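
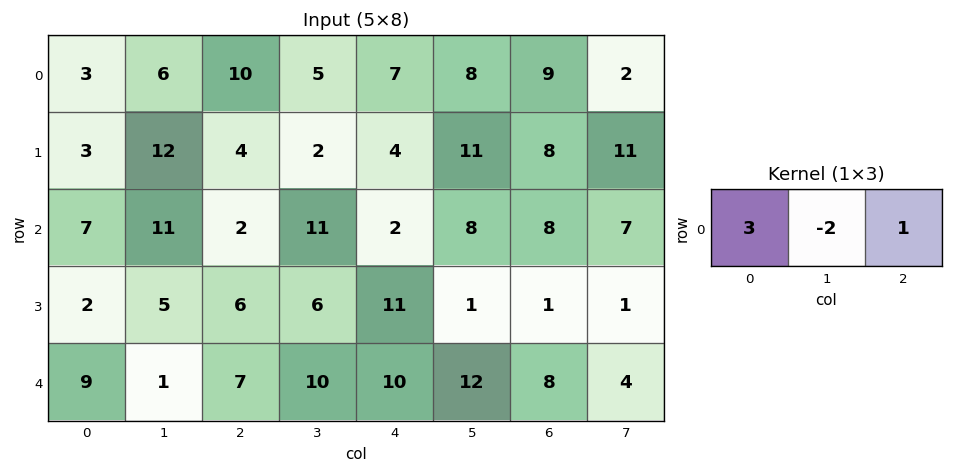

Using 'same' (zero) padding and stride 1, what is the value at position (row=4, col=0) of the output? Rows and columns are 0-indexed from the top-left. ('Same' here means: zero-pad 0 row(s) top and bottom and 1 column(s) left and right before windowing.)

The receptive field on the zero-padded input at this output position is [0 9 1]. Elementwise product with the kernel and sum: 0·3 + 9·-2 + 1·1.

-17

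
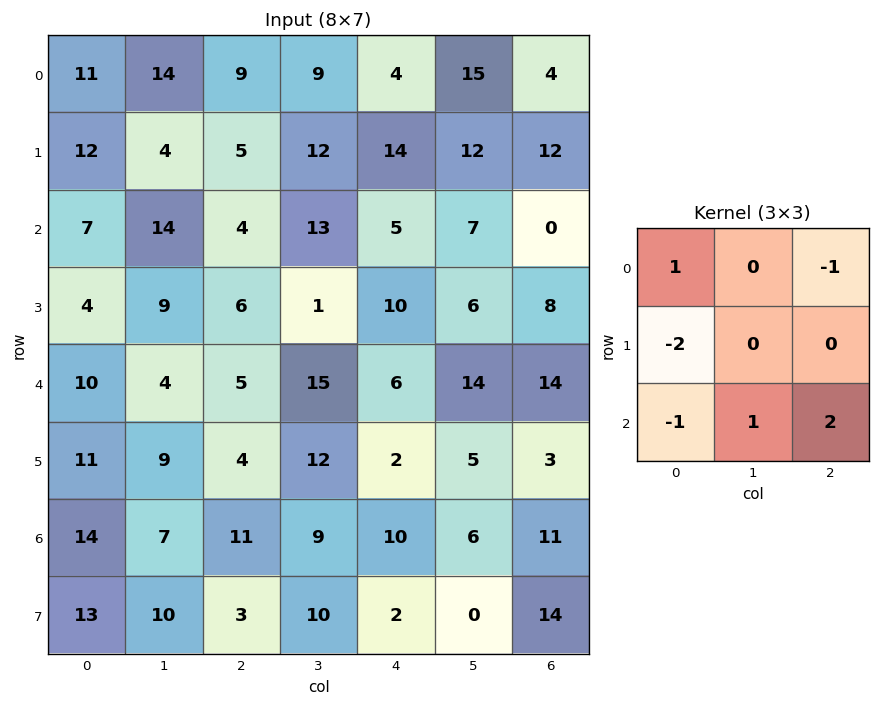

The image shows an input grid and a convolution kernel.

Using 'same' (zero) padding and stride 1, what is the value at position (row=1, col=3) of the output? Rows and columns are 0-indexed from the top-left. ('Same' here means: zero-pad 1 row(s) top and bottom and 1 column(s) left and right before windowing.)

14

The receptive field on the zero-padded input at this output position is [9 9 4 / 5 12 14 / 4 13 5]. Elementwise product with the kernel and sum: 9·1 + 4·-1 + 5·-2 + 4·-1 + 13·1 + 5·2.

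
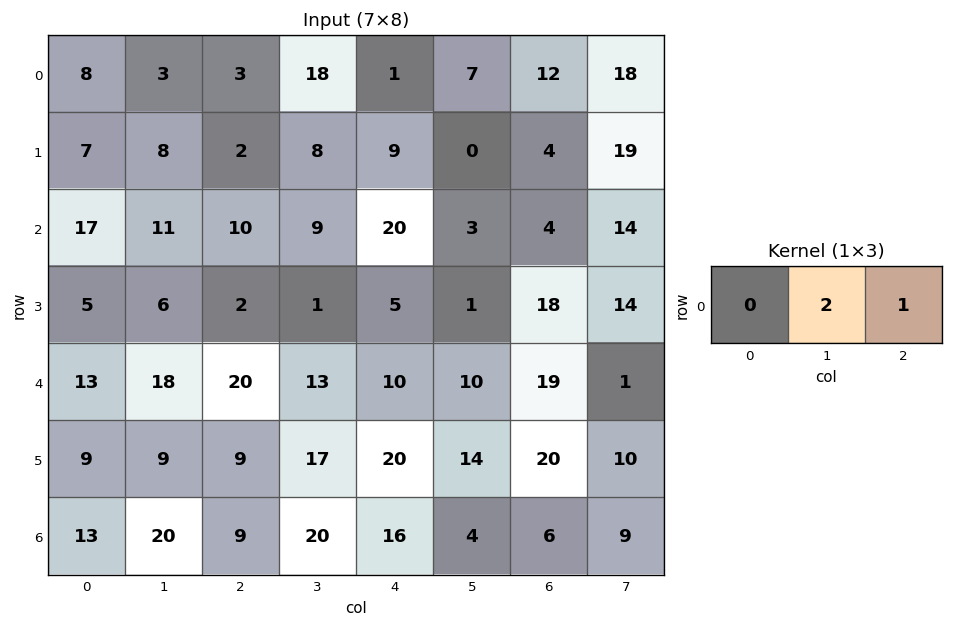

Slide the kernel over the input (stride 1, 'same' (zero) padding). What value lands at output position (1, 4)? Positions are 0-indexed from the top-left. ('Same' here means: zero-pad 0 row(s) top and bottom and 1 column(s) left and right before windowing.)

18

The receptive field on the zero-padded input at this output position is [8 9 0]. Elementwise product with the kernel and sum: 9·2 + 0·1.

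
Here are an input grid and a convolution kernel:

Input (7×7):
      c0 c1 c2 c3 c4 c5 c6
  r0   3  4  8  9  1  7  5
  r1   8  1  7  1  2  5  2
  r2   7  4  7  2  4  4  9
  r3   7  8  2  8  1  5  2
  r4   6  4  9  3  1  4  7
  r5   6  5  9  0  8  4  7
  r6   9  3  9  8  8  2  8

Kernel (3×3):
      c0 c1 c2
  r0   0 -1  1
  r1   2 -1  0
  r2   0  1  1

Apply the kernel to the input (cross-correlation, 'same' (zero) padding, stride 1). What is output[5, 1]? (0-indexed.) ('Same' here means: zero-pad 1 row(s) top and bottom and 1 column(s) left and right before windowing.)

24

The receptive field on the zero-padded input at this output position is [6 4 9 / 6 5 9 / 9 3 9]. Elementwise product with the kernel and sum: 4·-1 + 9·1 + 6·2 + 5·-1 + 3·1 + 9·1.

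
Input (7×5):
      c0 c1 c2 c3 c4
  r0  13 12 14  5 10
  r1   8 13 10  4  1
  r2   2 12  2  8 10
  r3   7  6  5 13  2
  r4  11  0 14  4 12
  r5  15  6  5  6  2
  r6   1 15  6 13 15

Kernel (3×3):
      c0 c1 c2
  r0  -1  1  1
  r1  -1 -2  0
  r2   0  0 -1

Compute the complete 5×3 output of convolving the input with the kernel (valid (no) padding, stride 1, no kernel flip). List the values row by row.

Output[0,0]: The receptive field on the input at this output position is [13 12 14 / 8 13 10 / 2 12 2]. Elementwise product with the kernel and sum: 13·-1 + 12·1 + 14·1 + 8·-1 + 13·-2 + 2·-1.

-23 -34 -27
-16 -28 -25
-21 -22 -27
-12 -22 -14
-30 -11 -30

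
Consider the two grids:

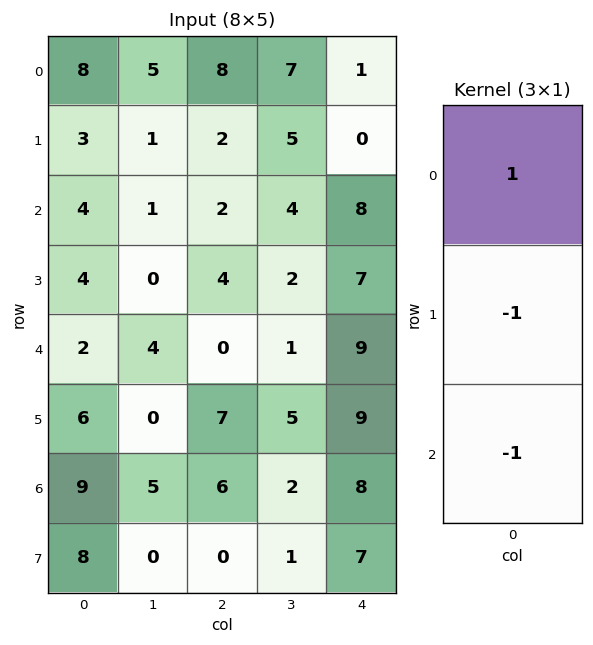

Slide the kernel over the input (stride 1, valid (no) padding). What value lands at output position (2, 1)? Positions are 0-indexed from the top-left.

-3

The receptive field on the input at this output position is [1 / 0 / 4]. Elementwise product with the kernel and sum: 1·1 + 0·-1 + 4·-1.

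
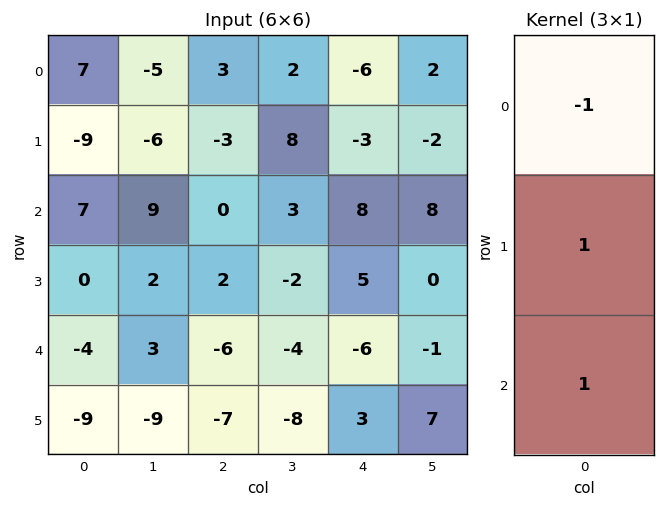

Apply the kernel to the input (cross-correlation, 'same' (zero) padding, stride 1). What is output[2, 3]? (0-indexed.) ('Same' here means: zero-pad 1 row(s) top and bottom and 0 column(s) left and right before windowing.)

-7

The receptive field on the zero-padded input at this output position is [8 / 3 / -2]. Elementwise product with the kernel and sum: 8·-1 + 3·1 + -2·1.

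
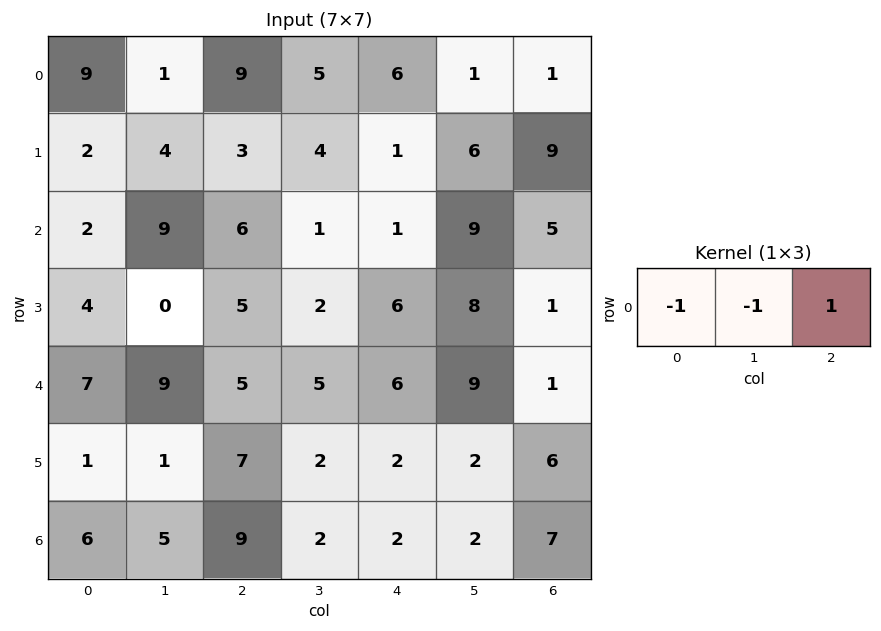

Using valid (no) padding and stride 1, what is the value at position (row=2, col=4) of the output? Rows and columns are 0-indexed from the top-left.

-5

The receptive field on the input at this output position is [1 9 5]. Elementwise product with the kernel and sum: 1·-1 + 9·-1 + 5·1.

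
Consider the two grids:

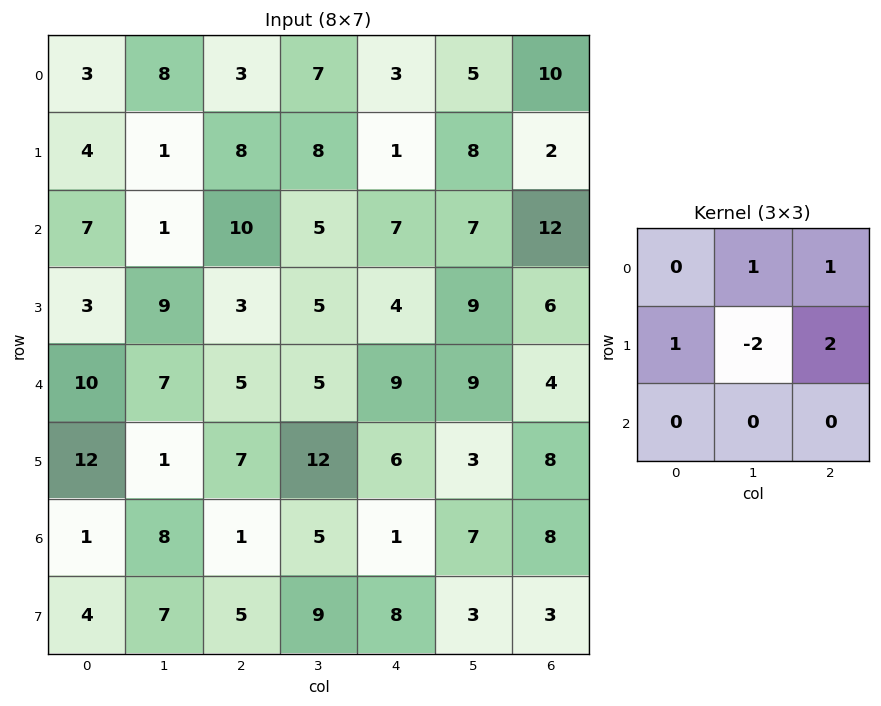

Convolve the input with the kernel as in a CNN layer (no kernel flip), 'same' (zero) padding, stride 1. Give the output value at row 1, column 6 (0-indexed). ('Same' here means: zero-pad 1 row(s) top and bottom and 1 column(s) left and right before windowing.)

14

The receptive field on the zero-padded input at this output position is [5 10 0 / 8 2 0 / 7 12 0]. Elementwise product with the kernel and sum: 10·1 + 0·1 + 8·1 + 2·-2 + 0·2.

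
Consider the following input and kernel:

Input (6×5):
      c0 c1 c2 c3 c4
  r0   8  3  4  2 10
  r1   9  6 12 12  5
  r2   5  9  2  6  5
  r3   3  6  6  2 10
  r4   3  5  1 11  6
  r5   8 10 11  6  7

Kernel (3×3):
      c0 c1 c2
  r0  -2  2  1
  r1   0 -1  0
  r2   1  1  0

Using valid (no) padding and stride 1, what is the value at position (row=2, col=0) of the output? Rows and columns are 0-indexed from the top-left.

The receptive field on the input at this output position is [5 9 2 / 3 6 6 / 3 5 1]. Elementwise product with the kernel and sum: 5·-2 + 9·2 + 2·1 + 6·-1 + 3·1 + 5·1.

12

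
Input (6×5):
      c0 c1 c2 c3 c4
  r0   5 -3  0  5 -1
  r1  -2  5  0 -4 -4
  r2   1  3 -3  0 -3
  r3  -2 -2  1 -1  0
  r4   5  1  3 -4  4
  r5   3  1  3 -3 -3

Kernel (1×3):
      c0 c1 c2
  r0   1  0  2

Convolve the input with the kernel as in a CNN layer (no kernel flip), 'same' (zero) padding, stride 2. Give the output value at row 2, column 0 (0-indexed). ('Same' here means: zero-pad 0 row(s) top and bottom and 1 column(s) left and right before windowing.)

2

The receptive field on the zero-padded input at this output position is [0 5 1]. Elementwise product with the kernel and sum: 0·1 + 1·2.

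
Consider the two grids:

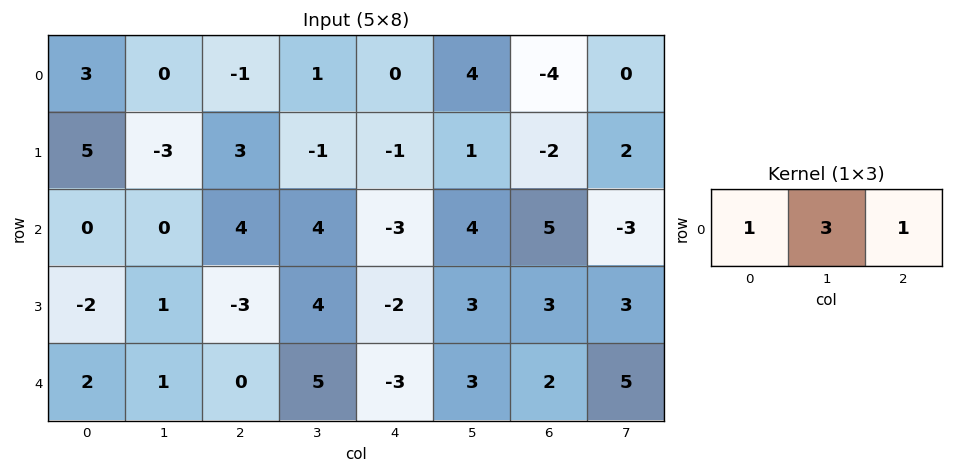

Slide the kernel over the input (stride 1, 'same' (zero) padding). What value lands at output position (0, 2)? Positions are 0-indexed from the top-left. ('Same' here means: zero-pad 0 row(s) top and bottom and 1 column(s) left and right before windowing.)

The receptive field on the zero-padded input at this output position is [0 -1 1]. Elementwise product with the kernel and sum: 0·1 + -1·3 + 1·1.

-2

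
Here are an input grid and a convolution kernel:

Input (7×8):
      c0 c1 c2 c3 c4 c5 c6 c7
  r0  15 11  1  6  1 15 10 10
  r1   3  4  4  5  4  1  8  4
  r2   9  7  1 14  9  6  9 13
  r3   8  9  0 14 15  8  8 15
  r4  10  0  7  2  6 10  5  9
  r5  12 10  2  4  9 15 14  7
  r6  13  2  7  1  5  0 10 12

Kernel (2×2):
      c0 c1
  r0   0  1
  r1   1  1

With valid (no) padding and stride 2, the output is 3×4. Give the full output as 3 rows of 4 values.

Output[0,0]: The receptive field on the input at this output position is [15 11 / 3 4]. Elementwise product with the kernel and sum: 11·1 + 3·1 + 4·1.

18 15 20 22
24 28 29 36
22 8 34 30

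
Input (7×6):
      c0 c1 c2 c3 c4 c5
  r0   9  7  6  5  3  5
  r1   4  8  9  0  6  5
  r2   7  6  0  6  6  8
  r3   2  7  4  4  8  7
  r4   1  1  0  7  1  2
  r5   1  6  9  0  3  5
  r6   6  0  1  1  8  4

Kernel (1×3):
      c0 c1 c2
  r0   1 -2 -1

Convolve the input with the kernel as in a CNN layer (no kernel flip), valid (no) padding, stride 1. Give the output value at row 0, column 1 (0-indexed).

-10

The receptive field on the input at this output position is [7 6 5]. Elementwise product with the kernel and sum: 7·1 + 6·-2 + 5·-1.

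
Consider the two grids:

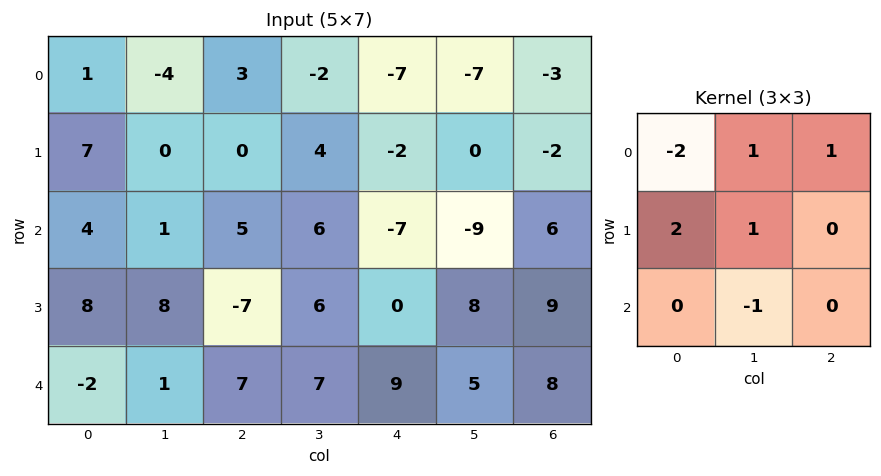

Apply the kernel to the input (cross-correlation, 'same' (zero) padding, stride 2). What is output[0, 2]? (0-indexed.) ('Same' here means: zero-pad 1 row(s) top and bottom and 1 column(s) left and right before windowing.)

The receptive field on the zero-padded input at this output position is [0 0 0 / -2 -7 -7 / 4 -2 0]. Elementwise product with the kernel and sum: 0·-2 + 0·1 + 0·1 + -2·2 + -7·1 + -2·-1.

-9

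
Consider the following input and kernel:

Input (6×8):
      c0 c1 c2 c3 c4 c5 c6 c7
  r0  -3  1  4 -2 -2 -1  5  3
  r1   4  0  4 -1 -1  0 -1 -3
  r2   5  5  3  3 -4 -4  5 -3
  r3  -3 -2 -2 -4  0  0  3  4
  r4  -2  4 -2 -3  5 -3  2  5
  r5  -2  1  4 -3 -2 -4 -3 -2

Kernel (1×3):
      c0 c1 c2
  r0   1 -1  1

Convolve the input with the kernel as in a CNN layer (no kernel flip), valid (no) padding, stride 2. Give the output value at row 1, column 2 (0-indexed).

The receptive field on the input at this output position is [-4 -4 5]. Elementwise product with the kernel and sum: -4·1 + -4·-1 + 5·1.

5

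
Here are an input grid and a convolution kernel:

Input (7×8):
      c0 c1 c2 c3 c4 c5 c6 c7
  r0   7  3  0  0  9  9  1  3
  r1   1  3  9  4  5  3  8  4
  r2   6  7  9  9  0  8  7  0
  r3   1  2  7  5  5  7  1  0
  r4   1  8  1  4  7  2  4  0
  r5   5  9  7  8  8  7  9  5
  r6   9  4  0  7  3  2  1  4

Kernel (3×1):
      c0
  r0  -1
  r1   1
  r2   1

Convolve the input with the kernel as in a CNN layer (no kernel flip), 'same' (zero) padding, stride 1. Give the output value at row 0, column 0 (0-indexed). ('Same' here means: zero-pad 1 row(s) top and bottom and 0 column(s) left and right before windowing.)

The receptive field on the zero-padded input at this output position is [0 / 7 / 1]. Elementwise product with the kernel and sum: 0·-1 + 7·1 + 1·1.

8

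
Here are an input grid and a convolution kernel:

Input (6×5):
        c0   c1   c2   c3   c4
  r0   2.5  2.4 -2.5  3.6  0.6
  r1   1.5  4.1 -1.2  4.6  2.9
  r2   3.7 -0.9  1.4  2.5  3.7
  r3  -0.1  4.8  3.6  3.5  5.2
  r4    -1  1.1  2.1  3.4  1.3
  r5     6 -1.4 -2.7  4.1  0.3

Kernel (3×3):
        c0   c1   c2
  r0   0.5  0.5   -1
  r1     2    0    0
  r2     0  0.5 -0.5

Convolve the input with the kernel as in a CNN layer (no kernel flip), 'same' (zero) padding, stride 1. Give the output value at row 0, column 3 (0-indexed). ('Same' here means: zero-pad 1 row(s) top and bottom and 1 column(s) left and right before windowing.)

The receptive field on the zero-padded input at this output position is [0 0 0 / -2.5 3.6 0.6 / -1.2 4.6 2.9]. Elementwise product with the kernel and sum: 0·0.5 + 0·0.5 + 0·-1 + -2.5·2 + 4.6·0.5 + 2.9·-0.5.

-4.15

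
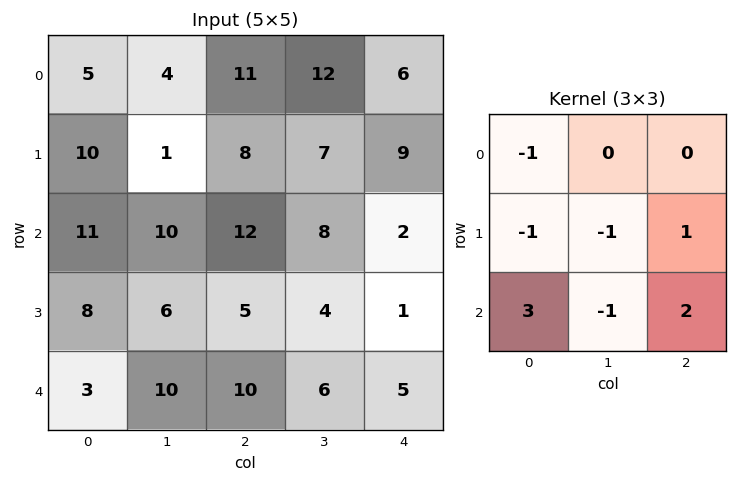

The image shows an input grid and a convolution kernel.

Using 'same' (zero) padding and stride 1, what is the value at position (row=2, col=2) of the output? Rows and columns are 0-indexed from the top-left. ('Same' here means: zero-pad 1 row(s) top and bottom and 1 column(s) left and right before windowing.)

The receptive field on the zero-padded input at this output position is [1 8 7 / 10 12 8 / 6 5 4]. Elementwise product with the kernel and sum: 1·-1 + 10·-1 + 12·-1 + 8·1 + 6·3 + 5·-1 + 4·2.

6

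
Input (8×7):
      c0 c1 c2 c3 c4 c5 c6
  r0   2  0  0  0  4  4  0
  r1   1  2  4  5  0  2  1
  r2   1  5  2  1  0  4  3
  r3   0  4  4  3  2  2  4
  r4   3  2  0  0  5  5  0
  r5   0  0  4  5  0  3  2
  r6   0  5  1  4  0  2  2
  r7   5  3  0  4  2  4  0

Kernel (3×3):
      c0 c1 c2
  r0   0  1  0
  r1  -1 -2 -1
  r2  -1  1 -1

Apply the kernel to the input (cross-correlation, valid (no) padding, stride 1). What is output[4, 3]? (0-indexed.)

The receptive field on the input at this output position is [0 5 5 / 5 0 3 / 4 0 2]. Elementwise product with the kernel and sum: 5·1 + 5·-1 + 0·-2 + 3·-1 + 4·-1 + 0·1 + 2·-1.

-9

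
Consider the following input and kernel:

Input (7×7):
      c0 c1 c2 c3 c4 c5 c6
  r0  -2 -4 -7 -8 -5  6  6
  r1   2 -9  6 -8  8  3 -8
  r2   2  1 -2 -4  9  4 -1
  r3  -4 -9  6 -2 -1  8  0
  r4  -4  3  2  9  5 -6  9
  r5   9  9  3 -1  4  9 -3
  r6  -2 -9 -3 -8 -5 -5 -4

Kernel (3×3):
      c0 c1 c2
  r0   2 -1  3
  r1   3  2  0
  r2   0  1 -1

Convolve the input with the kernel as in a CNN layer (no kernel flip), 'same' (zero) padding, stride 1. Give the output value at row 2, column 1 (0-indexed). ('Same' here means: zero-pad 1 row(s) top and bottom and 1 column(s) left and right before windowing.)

The receptive field on the zero-padded input at this output position is [2 -9 6 / 2 1 -2 / -4 -9 6]. Elementwise product with the kernel and sum: 2·2 + -9·-1 + 6·3 + 2·3 + 1·2 + -9·1 + 6·-1.

24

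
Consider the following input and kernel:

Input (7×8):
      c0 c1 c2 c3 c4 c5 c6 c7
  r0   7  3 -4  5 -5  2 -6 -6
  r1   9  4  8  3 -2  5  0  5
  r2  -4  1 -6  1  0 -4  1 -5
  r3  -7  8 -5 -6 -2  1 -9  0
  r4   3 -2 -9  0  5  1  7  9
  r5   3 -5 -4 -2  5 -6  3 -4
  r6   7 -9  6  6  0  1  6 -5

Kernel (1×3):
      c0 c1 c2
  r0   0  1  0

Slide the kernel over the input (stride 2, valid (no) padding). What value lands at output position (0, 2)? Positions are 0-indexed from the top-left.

The receptive field on the input at this output position is [-5 2 -6]. Elementwise product with the kernel and sum: 2·1.

2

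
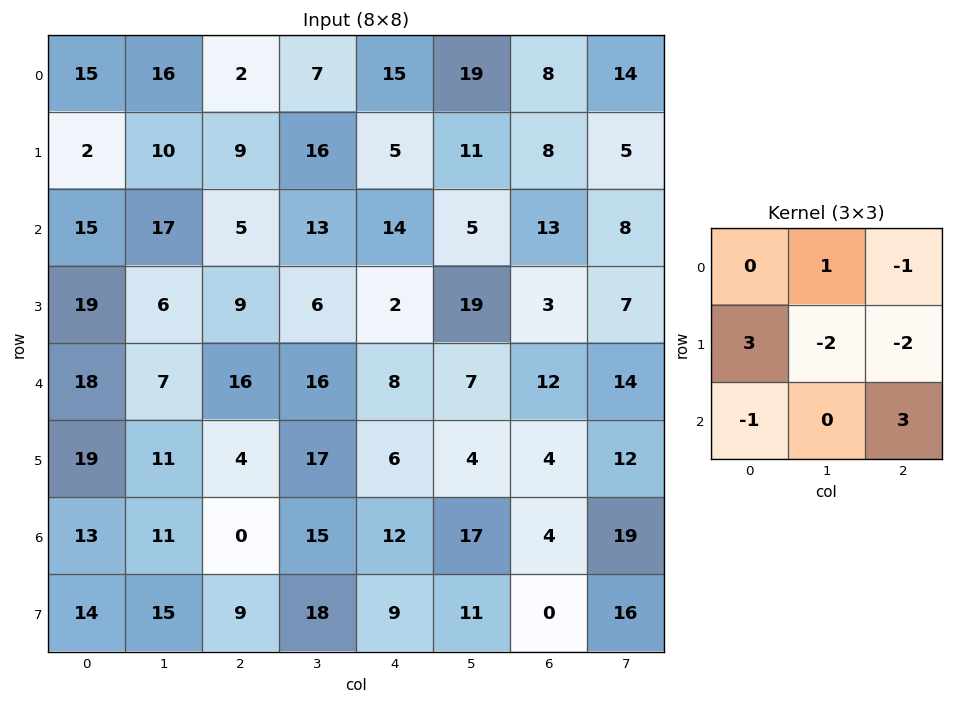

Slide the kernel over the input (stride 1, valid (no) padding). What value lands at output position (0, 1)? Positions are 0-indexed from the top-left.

-3

The receptive field on the input at this output position is [16 2 7 / 10 9 16 / 17 5 13]. Elementwise product with the kernel and sum: 2·1 + 7·-1 + 10·3 + 9·-2 + 16·-2 + 17·-1 + 13·3.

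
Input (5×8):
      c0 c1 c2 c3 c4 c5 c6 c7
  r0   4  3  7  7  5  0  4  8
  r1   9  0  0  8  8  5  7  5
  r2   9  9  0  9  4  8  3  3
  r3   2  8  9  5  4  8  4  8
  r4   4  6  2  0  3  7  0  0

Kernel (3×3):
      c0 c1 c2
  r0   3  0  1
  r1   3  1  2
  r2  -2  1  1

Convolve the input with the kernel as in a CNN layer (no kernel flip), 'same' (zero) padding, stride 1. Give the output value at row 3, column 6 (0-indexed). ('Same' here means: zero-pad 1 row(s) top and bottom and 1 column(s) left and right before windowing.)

The receptive field on the zero-padded input at this output position is [8 3 3 / 8 4 8 / 7 0 0]. Elementwise product with the kernel and sum: 8·3 + 3·1 + 8·3 + 4·1 + 8·2 + 7·-2 + 0·1 + 0·1.

57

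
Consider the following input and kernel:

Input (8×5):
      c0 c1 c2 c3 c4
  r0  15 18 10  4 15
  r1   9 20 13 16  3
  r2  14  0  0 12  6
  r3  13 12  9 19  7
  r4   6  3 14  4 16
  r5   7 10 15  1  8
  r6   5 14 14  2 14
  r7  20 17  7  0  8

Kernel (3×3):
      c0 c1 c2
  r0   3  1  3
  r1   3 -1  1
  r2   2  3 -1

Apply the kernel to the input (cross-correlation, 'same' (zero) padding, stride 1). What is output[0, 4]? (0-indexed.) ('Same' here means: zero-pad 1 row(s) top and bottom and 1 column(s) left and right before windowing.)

The receptive field on the zero-padded input at this output position is [0 0 0 / 4 15 0 / 16 3 0]. Elementwise product with the kernel and sum: 0·3 + 0·1 + 0·3 + 4·3 + 15·-1 + 0·1 + 16·2 + 3·3 + 0·-1.

38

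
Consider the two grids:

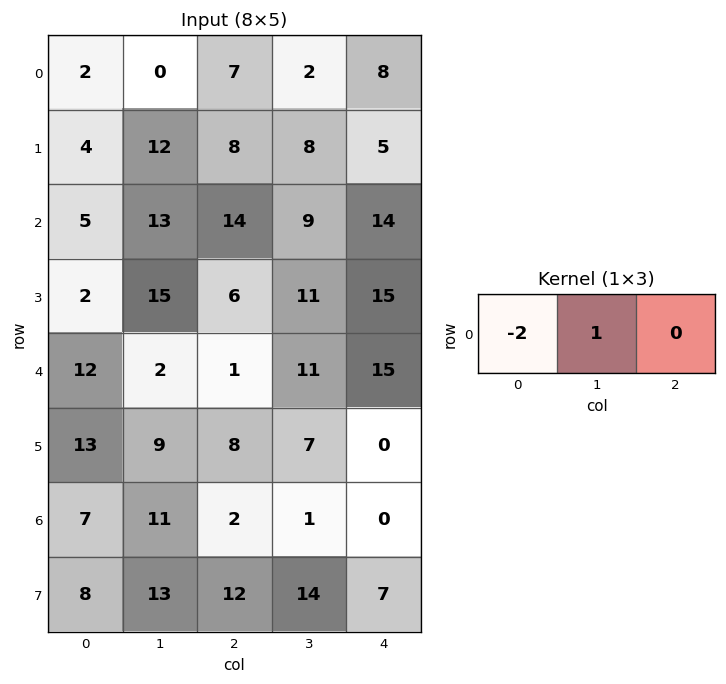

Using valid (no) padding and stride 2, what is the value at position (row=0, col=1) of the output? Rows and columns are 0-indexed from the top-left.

-12

The receptive field on the input at this output position is [7 2 8]. Elementwise product with the kernel and sum: 7·-2 + 2·1.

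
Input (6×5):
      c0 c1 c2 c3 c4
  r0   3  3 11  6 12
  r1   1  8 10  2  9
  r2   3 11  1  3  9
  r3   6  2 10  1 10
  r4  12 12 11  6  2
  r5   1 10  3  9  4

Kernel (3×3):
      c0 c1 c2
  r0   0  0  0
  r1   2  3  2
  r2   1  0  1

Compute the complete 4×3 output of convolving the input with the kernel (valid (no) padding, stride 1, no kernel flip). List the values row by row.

50 64 54
57 34 49
61 54 56
86 88 51

Output[0,0]: The receptive field on the input at this output position is [3 3 11 / 1 8 10 / 3 11 1]. Elementwise product with the kernel and sum: 1·2 + 8·3 + 10·2 + 3·1 + 1·1.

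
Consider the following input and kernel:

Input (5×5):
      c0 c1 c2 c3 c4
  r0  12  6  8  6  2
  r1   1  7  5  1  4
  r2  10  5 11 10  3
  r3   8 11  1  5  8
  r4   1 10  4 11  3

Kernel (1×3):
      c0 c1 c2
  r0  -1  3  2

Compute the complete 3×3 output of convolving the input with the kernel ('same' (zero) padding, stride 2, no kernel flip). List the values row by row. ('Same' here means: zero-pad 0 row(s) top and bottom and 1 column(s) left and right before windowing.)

Output[0,0]: The receptive field on the zero-padded input at this output position is [0 12 6]. Elementwise product with the kernel and sum: 0·-1 + 12·3 + 6·2.
Output[0,1]: The receptive field on the zero-padded input at this output position is [6 8 6]. Elementwise product with the kernel and sum: 6·-1 + 8·3 + 6·2.

48 30 0
40 48 -1
23 24 -2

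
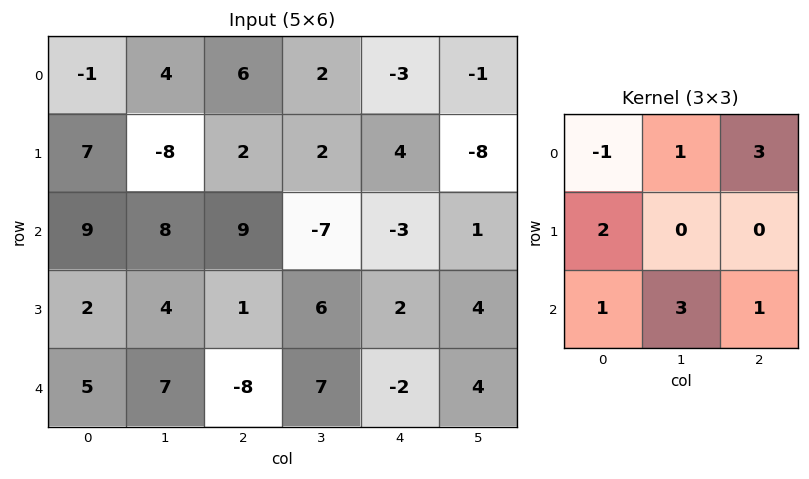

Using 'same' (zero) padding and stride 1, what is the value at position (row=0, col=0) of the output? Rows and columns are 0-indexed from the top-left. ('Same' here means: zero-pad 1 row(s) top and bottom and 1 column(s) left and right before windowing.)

The receptive field on the zero-padded input at this output position is [0 0 0 / 0 -1 4 / 0 7 -8]. Elementwise product with the kernel and sum: 0·-1 + 0·1 + 0·3 + 0·2 + 0·1 + 7·3 + -8·1.

13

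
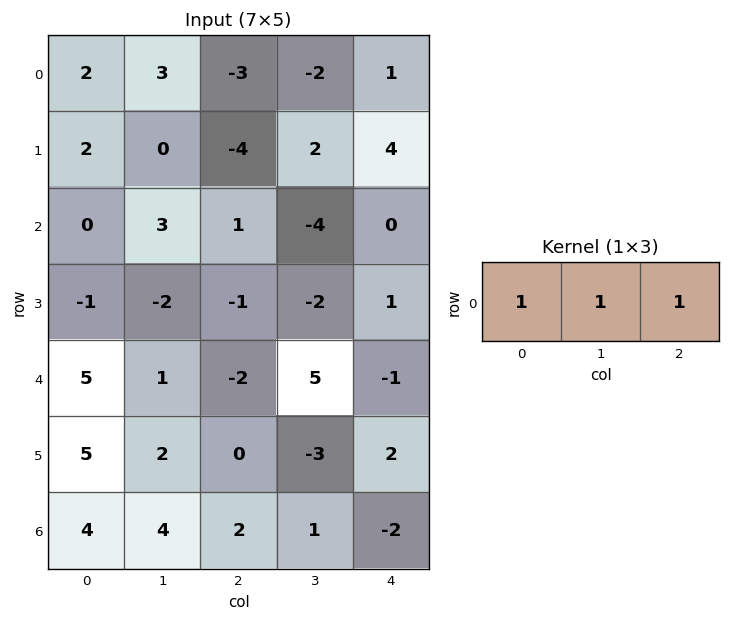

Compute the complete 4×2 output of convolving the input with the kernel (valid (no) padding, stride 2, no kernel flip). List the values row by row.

2 -4
4 -3
4 2
10 1

Output[0,0]: The receptive field on the input at this output position is [2 3 -3]. Elementwise product with the kernel and sum: 2·1 + 3·1 + -3·1.
Output[0,1]: The receptive field on the input at this output position is [-3 -2 1]. Elementwise product with the kernel and sum: -3·1 + -2·1 + 1·1.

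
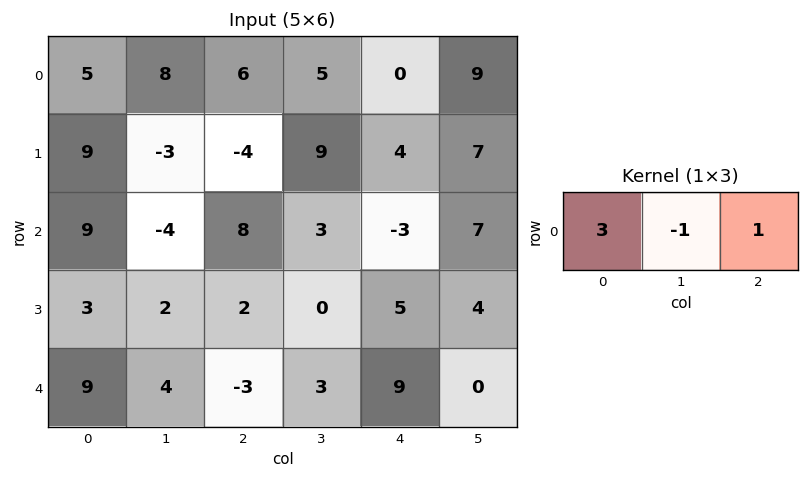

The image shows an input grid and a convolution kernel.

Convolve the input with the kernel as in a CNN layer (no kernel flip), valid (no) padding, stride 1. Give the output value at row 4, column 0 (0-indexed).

The receptive field on the input at this output position is [9 4 -3]. Elementwise product with the kernel and sum: 9·3 + 4·-1 + -3·1.

20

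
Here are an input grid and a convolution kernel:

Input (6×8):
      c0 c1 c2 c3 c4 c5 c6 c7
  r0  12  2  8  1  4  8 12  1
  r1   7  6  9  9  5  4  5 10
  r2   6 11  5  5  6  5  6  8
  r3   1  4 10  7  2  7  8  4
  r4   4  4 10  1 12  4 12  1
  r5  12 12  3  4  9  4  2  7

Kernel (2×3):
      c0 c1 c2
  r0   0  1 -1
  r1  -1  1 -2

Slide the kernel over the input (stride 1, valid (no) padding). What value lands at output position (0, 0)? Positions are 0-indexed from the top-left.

The receptive field on the input at this output position is [12 2 8 / 7 6 9]. Elementwise product with the kernel and sum: 2·1 + 8·-1 + 7·-1 + 6·1 + 9·-2.

-25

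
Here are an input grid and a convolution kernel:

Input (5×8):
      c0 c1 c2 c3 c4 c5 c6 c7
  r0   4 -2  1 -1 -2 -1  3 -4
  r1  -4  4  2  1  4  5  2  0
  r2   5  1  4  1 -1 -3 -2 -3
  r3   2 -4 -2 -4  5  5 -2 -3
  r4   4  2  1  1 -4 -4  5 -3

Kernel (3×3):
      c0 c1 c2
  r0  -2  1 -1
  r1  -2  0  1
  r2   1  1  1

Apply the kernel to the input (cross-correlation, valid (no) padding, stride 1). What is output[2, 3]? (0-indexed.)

6

The receptive field on the input at this output position is [1 -1 -3 / -4 5 5 / 1 -4 -4]. Elementwise product with the kernel and sum: 1·-2 + -1·1 + -3·-1 + -4·-2 + 5·1 + 1·1 + -4·1 + -4·1.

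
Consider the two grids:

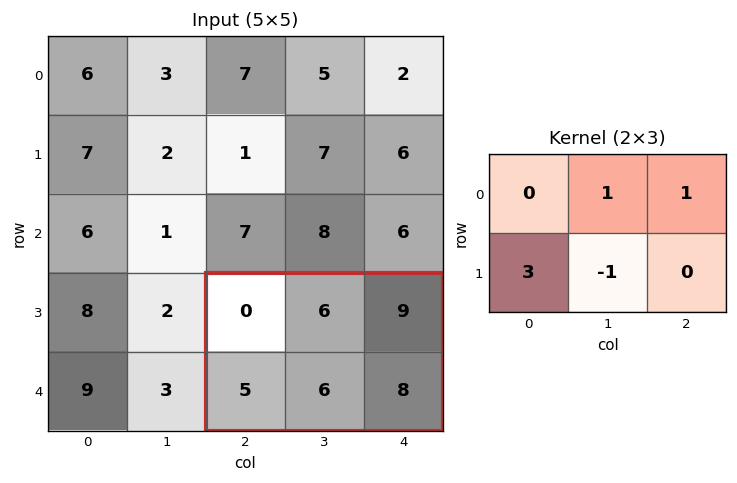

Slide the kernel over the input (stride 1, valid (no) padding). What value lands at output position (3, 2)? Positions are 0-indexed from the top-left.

24

The receptive field on the input at this output position is [0 6 9 / 5 6 8]. Elementwise product with the kernel and sum: 6·1 + 9·1 + 5·3 + 6·-1.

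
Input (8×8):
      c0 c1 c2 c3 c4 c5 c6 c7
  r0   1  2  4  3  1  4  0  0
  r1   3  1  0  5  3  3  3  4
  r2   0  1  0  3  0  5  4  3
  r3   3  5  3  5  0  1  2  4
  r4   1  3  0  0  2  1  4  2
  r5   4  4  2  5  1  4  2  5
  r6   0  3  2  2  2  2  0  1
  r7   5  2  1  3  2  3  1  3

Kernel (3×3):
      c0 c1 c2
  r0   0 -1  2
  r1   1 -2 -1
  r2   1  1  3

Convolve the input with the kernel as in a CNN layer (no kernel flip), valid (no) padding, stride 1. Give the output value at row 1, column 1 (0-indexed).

The receptive field on the input at this output position is [1 0 5 / 1 0 3 / 5 3 5]. Elementwise product with the kernel and sum: 0·-1 + 5·2 + 1·1 + 0·-2 + 3·-1 + 5·1 + 3·1 + 5·3.

31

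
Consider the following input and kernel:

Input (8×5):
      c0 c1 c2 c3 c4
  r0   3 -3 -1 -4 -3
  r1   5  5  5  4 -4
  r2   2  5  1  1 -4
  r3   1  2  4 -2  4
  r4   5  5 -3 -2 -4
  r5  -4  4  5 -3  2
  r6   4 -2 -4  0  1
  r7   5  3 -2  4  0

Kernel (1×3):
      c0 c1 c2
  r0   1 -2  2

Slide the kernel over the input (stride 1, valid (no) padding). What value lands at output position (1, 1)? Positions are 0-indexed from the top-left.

The receptive field on the input at this output position is [5 5 4]. Elementwise product with the kernel and sum: 5·1 + 5·-2 + 4·2.

3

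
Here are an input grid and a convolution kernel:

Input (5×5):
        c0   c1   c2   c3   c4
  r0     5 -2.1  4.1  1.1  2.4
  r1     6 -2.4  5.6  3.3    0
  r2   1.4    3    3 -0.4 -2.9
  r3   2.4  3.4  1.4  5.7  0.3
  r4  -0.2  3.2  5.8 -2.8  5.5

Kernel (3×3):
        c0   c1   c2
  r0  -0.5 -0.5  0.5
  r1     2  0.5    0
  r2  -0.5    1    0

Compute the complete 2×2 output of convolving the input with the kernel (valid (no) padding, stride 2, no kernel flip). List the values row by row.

13.7 9.55
9.1 -2.8

Output[0,0]: The receptive field on the input at this output position is [5 -2.1 4.1 / 6 -2.4 5.6 / 1.4 3 3]. Elementwise product with the kernel and sum: 5·-0.5 + -2.1·-0.5 + 4.1·0.5 + 6·2 + -2.4·0.5 + 1.4·-0.5 + 3·1.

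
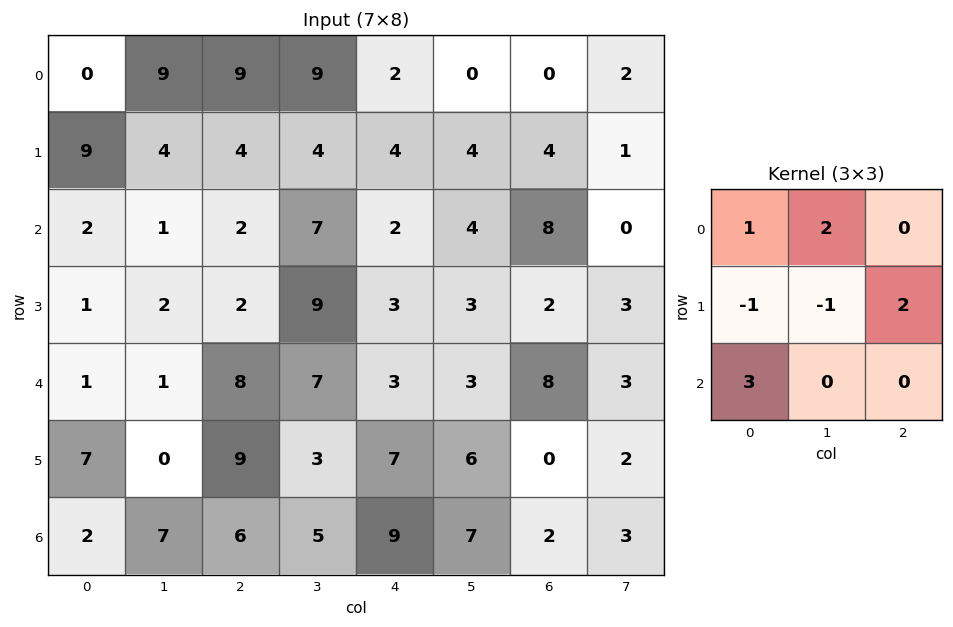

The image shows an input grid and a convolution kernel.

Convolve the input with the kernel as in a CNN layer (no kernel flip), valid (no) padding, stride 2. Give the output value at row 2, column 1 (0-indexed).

The receptive field on the input at this output position is [8 7 3 / 9 3 7 / 6 5 9]. Elementwise product with the kernel and sum: 8·1 + 7·2 + 9·-1 + 3·-1 + 7·2 + 6·3.

42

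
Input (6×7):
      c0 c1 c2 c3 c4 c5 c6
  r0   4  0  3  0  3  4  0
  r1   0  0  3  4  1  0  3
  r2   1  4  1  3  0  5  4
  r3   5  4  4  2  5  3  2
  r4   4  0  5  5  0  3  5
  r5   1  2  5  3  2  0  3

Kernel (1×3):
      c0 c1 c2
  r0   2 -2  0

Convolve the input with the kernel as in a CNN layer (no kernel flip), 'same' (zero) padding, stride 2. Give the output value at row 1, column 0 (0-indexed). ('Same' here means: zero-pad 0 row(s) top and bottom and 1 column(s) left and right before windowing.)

-2

The receptive field on the zero-padded input at this output position is [0 1 4]. Elementwise product with the kernel and sum: 0·2 + 1·-2.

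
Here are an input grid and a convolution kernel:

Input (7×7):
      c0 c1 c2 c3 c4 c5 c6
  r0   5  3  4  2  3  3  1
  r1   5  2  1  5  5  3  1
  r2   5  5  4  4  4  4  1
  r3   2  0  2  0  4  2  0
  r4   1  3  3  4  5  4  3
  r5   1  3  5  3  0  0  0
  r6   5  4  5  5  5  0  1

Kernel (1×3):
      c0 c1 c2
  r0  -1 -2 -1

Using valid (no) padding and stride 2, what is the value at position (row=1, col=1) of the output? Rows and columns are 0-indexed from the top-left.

-16

The receptive field on the input at this output position is [4 4 4]. Elementwise product with the kernel and sum: 4·-1 + 4·-2 + 4·-1.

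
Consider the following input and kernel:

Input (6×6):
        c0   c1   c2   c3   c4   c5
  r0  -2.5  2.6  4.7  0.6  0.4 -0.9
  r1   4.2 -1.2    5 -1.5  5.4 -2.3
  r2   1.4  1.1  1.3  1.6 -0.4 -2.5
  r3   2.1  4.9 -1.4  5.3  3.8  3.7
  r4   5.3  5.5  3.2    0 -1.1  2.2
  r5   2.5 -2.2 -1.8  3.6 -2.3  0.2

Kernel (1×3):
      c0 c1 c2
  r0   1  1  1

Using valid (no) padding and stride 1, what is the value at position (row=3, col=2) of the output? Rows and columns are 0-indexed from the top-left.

7.7

The receptive field on the input at this output position is [-1.4 5.3 3.8]. Elementwise product with the kernel and sum: -1.4·1 + 5.3·1 + 3.8·1.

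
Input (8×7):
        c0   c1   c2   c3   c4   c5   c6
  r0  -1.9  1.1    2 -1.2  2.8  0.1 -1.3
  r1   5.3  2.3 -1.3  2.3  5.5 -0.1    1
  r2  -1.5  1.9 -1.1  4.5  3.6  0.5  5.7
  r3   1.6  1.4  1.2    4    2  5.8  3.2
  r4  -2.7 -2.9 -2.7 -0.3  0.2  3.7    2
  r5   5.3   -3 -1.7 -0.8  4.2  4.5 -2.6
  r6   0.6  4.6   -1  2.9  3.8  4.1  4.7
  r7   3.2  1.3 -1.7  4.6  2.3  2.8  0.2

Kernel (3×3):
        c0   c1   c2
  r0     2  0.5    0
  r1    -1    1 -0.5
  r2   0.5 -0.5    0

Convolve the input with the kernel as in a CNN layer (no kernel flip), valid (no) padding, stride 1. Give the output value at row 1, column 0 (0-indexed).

The receptive field on the input at this output position is [5.3 2.3 -1.3 / -1.5 1.9 -1.1 / 1.6 1.4 1.2]. Elementwise product with the kernel and sum: 5.3·2 + 2.3·0.5 + -1.5·-1 + 1.9·1 + -1.1·-0.5 + 1.6·0.5 + 1.4·-0.5.

15.8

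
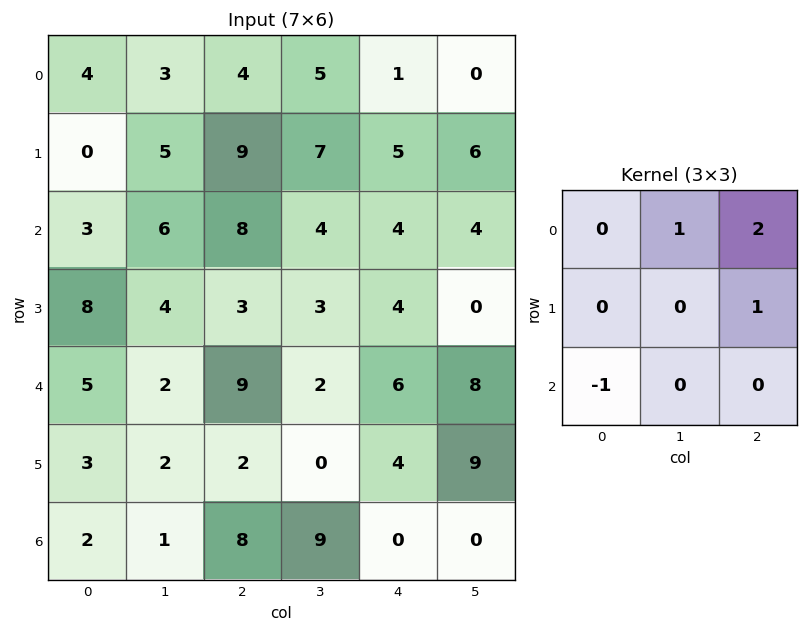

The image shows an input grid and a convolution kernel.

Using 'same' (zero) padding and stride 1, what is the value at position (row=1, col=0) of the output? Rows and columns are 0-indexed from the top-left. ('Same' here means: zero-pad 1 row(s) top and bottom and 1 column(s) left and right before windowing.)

15

The receptive field on the zero-padded input at this output position is [0 4 3 / 0 0 5 / 0 3 6]. Elementwise product with the kernel and sum: 4·1 + 3·2 + 5·1 + 0·-1.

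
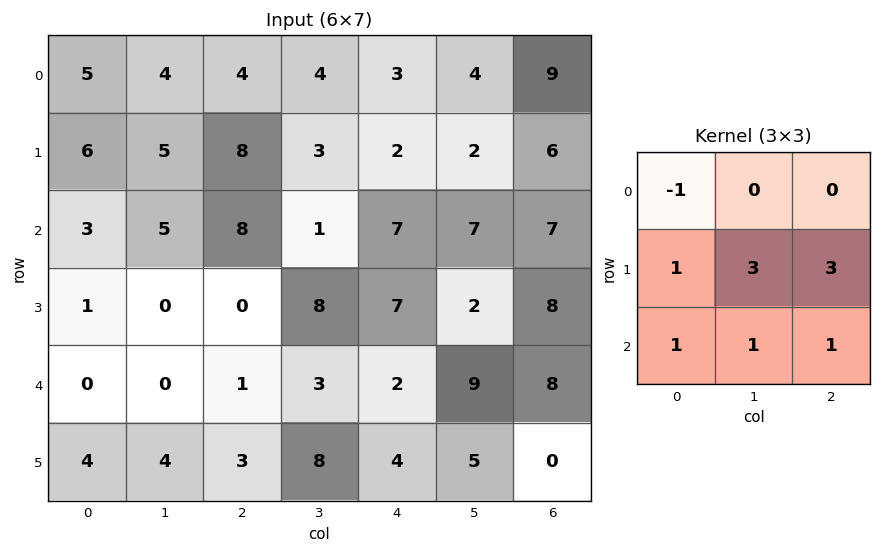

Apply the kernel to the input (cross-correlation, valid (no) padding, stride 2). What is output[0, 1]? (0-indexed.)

The receptive field on the input at this output position is [4 4 3 / 8 3 2 / 8 1 7]. Elementwise product with the kernel and sum: 4·-1 + 8·1 + 3·3 + 2·3 + 8·1 + 1·1 + 7·1.

35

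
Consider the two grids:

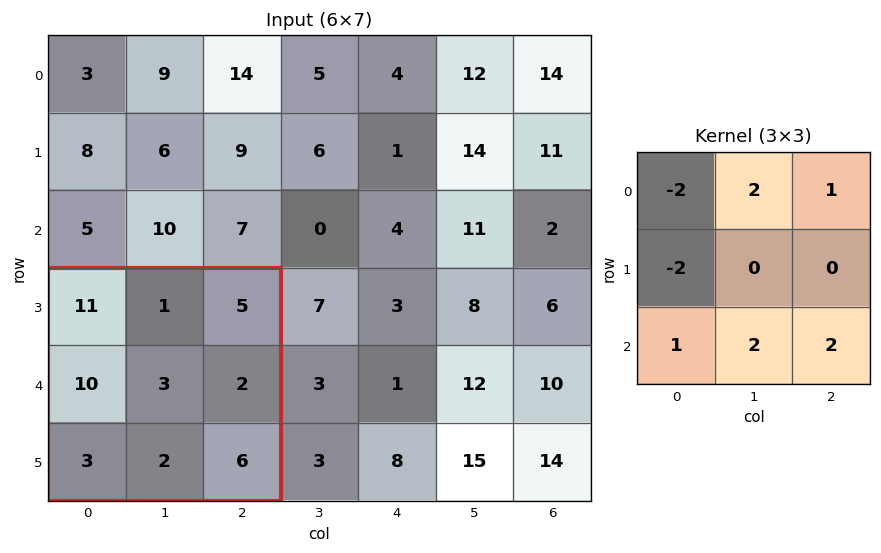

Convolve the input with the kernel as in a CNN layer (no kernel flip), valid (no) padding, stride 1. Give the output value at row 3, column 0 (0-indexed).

The receptive field on the input at this output position is [11 1 5 / 10 3 2 / 3 2 6]. Elementwise product with the kernel and sum: 11·-2 + 1·2 + 5·1 + 10·-2 + 3·1 + 2·2 + 6·2.

-16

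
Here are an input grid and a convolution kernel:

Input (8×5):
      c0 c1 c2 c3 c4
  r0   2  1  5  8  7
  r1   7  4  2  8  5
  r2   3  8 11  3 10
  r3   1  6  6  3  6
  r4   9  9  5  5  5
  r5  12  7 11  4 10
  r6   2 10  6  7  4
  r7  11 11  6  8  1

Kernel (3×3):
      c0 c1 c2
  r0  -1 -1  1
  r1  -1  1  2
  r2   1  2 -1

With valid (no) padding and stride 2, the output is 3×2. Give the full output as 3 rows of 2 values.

Output[0,0]: The receptive field on the input at this output position is [2 1 5 / 7 4 2 / 3 8 11]. Elementwise product with the kernel and sum: 2·-1 + 1·-1 + 5·1 + 7·-1 + 4·1 + 2·2 + 3·1 + 8·2 + 11·-1.

11 17
39 15
20 24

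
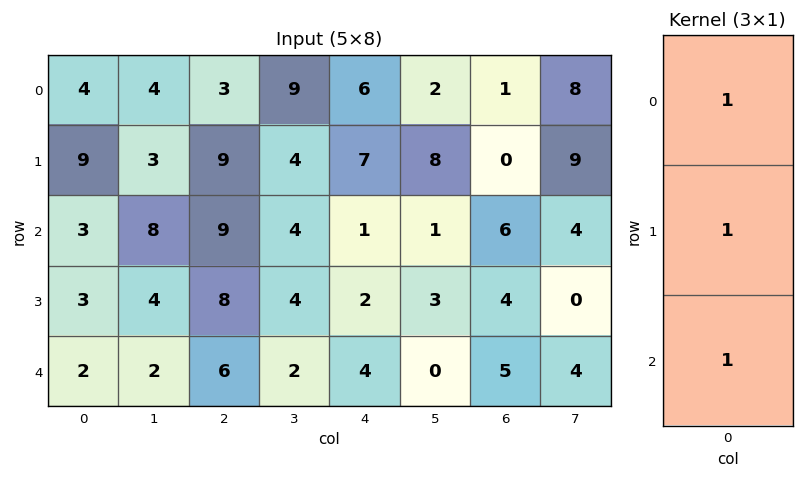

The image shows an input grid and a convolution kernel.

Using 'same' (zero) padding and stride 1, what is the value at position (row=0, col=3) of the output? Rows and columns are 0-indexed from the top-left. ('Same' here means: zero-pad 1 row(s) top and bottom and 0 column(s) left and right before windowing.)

The receptive field on the zero-padded input at this output position is [0 / 9 / 4]. Elementwise product with the kernel and sum: 0·1 + 9·1 + 4·1.

13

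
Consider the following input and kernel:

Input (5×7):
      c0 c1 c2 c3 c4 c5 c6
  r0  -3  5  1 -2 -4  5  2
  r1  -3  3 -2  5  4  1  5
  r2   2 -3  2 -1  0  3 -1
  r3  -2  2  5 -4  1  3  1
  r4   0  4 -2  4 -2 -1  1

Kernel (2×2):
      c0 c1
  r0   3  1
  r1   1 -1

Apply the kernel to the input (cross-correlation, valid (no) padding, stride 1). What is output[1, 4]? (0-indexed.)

10

The receptive field on the input at this output position is [4 1 / 0 3]. Elementwise product with the kernel and sum: 4·3 + 1·1 + 0·1 + 3·-1.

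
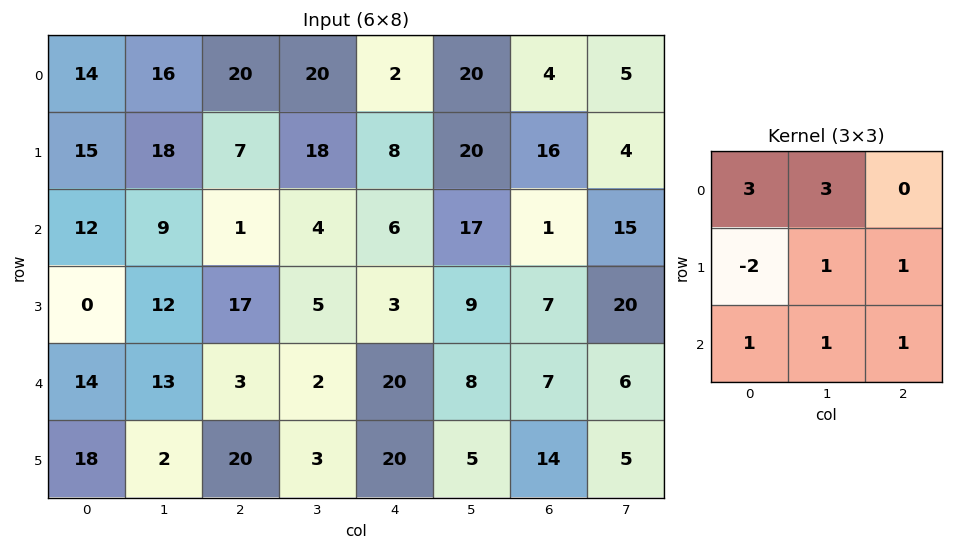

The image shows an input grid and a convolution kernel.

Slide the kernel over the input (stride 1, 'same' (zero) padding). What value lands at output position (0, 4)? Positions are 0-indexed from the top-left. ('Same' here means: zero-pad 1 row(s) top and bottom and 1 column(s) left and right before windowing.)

The receptive field on the zero-padded input at this output position is [0 0 0 / 20 2 20 / 18 8 20]. Elementwise product with the kernel and sum: 0·3 + 0·3 + 20·-2 + 2·1 + 20·1 + 18·1 + 8·1 + 20·1.

28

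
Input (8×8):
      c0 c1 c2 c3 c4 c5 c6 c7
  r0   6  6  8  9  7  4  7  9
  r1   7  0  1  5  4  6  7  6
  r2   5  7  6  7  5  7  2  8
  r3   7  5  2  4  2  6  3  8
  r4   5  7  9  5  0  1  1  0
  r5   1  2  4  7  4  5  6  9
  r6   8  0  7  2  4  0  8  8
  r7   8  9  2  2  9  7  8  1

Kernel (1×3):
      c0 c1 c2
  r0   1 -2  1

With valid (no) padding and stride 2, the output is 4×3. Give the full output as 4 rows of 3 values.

2 -3 6
-3 -3 -7
0 -1 -1
15 7 12

Output[0,0]: The receptive field on the input at this output position is [6 6 8]. Elementwise product with the kernel and sum: 6·1 + 6·-2 + 8·1.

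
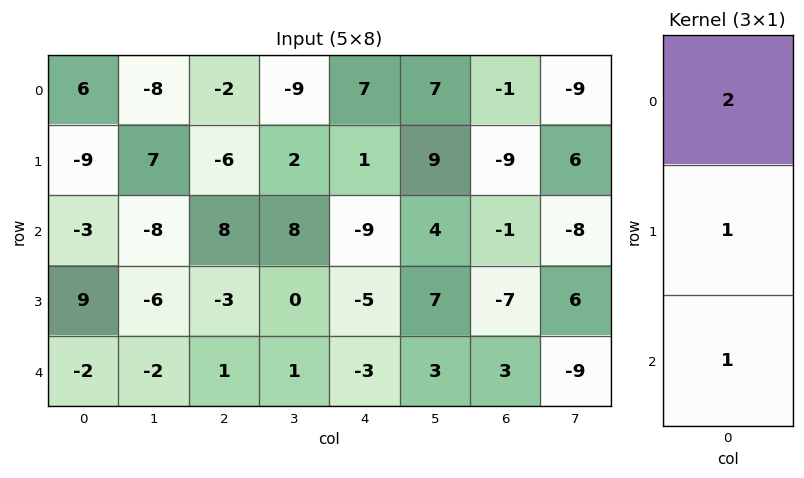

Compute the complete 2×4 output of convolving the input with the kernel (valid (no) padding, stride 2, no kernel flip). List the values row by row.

Output[0,0]: The receptive field on the input at this output position is [6 / -9 / -3]. Elementwise product with the kernel and sum: 6·2 + -9·1 + -3·1.

0 -2 6 -12
1 14 -26 -6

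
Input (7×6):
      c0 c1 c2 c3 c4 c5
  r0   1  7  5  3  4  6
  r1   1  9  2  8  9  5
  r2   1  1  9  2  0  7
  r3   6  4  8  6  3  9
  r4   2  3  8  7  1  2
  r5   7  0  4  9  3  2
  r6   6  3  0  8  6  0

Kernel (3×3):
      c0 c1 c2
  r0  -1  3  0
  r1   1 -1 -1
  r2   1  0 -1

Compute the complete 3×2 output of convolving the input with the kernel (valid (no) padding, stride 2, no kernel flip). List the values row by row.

Output[0,0]: The receptive field on the input at this output position is [1 7 5 / 1 9 2 / 1 1 9]. Elementwise product with the kernel and sum: 1·-1 + 7·3 + 1·1 + 9·-1 + 2·-1 + 1·1 + 9·-1.
Output[0,1]: The receptive field on the input at this output position is [5 3 4 / 2 8 9 / 9 2 0]. Elementwise product with the kernel and sum: 5·-1 + 3·3 + 2·1 + 8·-1 + 9·-1 + 9·1 + 0·-1.

2 -2
-10 3
16 -1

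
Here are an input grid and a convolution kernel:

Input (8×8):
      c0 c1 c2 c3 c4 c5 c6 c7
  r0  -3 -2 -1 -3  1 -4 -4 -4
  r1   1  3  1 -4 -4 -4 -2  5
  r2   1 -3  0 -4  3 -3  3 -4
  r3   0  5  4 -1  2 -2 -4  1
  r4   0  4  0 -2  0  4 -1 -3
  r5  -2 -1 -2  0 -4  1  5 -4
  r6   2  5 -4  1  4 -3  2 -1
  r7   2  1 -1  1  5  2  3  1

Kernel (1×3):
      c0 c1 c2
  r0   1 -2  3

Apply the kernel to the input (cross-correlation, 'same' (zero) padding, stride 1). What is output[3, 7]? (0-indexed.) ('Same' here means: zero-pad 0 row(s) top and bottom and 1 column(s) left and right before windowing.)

The receptive field on the zero-padded input at this output position is [-4 1 0]. Elementwise product with the kernel and sum: -4·1 + 1·-2 + 0·3.

-6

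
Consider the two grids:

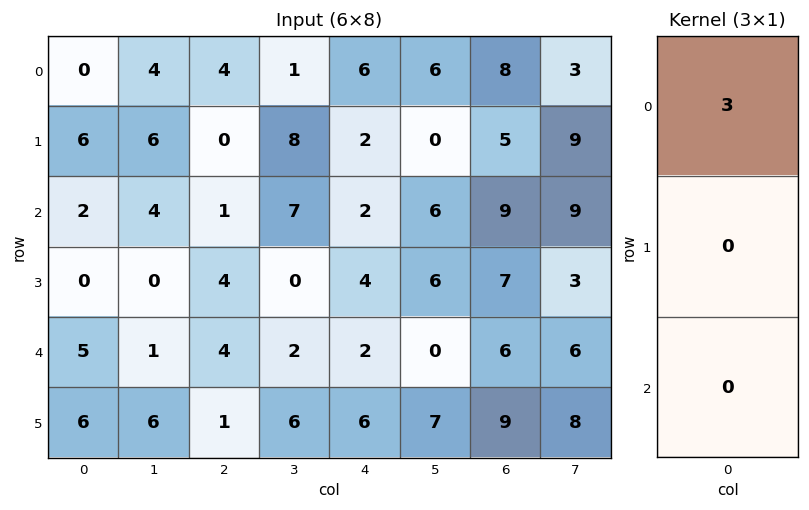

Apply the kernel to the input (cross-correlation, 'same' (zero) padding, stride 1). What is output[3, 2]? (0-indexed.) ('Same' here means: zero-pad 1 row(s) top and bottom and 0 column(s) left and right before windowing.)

3

The receptive field on the zero-padded input at this output position is [1 / 4 / 4]. Elementwise product with the kernel and sum: 1·3.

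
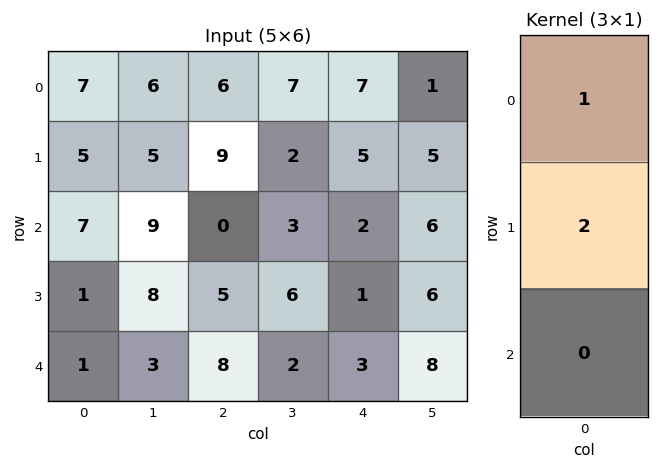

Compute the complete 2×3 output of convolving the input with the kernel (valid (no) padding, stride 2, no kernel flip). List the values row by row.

17 24 17
9 10 4

Output[0,0]: The receptive field on the input at this output position is [7 / 5 / 7]. Elementwise product with the kernel and sum: 7·1 + 5·2.
Output[0,1]: The receptive field on the input at this output position is [6 / 9 / 0]. Elementwise product with the kernel and sum: 6·1 + 9·2.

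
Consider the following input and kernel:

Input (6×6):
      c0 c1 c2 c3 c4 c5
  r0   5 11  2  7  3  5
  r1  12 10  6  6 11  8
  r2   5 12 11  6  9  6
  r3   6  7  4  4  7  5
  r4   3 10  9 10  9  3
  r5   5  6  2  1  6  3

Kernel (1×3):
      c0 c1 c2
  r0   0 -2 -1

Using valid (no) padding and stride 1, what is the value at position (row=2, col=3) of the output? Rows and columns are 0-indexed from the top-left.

The receptive field on the input at this output position is [6 9 6]. Elementwise product with the kernel and sum: 9·-2 + 6·-1.

-24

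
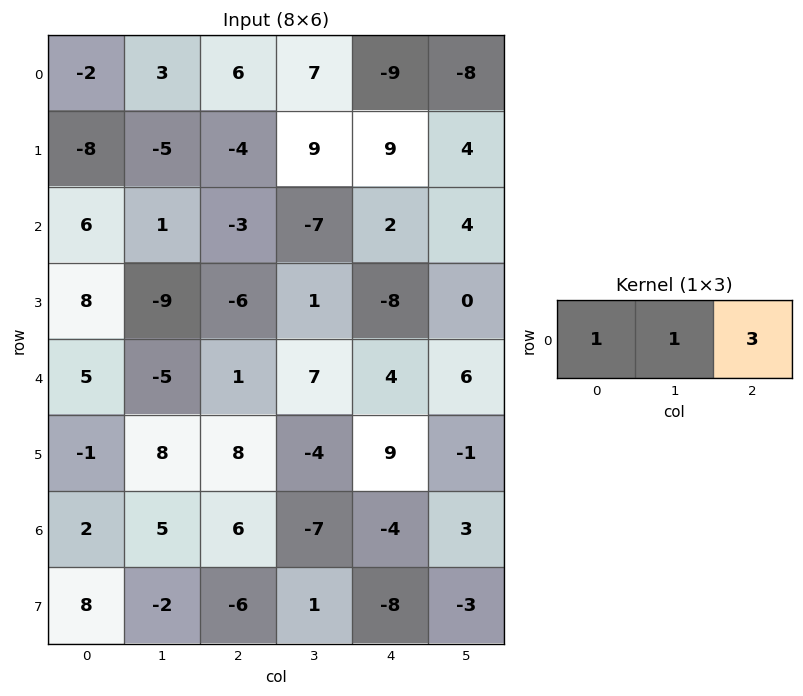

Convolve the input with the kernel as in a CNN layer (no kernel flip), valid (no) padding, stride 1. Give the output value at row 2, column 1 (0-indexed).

-23

The receptive field on the input at this output position is [1 -3 -7]. Elementwise product with the kernel and sum: 1·1 + -3·1 + -7·3.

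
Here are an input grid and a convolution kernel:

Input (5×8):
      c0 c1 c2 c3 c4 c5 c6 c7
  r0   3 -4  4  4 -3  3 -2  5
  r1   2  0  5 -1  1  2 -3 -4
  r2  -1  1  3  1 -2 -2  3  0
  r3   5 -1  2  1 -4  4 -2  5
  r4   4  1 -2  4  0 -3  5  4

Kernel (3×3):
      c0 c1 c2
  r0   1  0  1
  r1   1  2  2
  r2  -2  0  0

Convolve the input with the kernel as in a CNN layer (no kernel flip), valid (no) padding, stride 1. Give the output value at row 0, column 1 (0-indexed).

6

The receptive field on the input at this output position is [-4 4 4 / 0 5 -1 / 1 3 1]. Elementwise product with the kernel and sum: -4·1 + 4·1 + 0·1 + 5·2 + -1·2 + 1·-2.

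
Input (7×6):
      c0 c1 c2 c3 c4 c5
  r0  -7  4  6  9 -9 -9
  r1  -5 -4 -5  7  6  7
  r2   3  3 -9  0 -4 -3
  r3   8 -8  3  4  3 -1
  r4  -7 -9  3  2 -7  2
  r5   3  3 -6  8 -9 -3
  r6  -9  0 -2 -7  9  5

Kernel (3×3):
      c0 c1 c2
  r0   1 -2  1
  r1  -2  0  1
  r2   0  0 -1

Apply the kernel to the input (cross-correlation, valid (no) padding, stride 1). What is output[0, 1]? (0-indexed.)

The receptive field on the input at this output position is [4 6 9 / -4 -5 7 / 3 -9 0]. Elementwise product with the kernel and sum: 4·1 + 6·-2 + 9·1 + -4·-2 + 7·1 + 0·-1.

16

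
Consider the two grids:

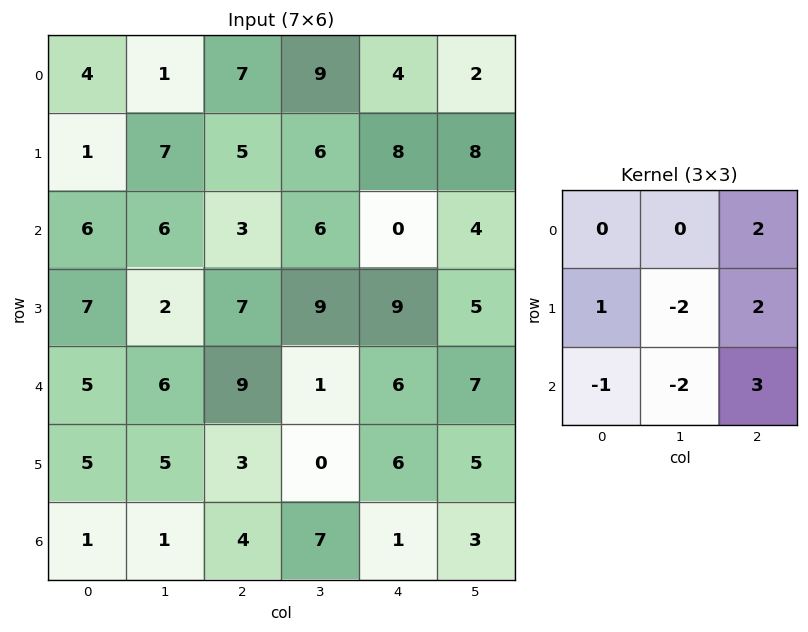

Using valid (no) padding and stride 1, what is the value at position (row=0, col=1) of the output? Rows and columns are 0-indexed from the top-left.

33

The receptive field on the input at this output position is [1 7 9 / 7 5 6 / 6 3 6]. Elementwise product with the kernel and sum: 9·2 + 7·1 + 5·-2 + 6·2 + 6·-1 + 3·-2 + 6·3.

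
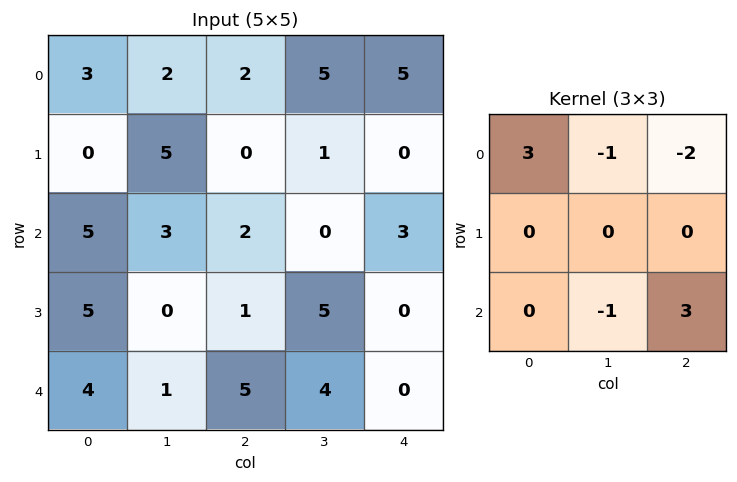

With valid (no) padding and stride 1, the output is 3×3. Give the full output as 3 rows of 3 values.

6 -8 0
-2 27 -6
22 14 -4

Output[0,0]: The receptive field on the input at this output position is [3 2 2 / 0 5 0 / 5 3 2]. Elementwise product with the kernel and sum: 3·3 + 2·-1 + 2·-2 + 3·-1 + 2·3.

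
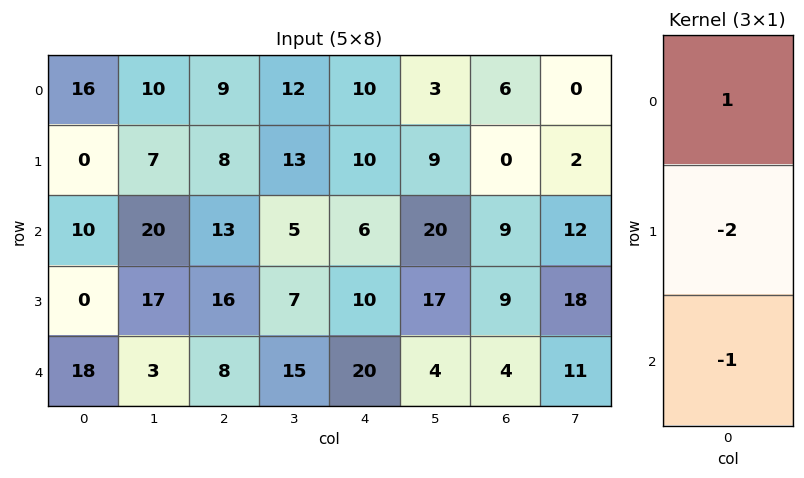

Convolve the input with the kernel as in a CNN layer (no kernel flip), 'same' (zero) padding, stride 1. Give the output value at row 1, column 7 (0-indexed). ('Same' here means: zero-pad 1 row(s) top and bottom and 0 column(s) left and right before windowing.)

-16

The receptive field on the zero-padded input at this output position is [0 / 2 / 12]. Elementwise product with the kernel and sum: 0·1 + 2·-2 + 12·-1.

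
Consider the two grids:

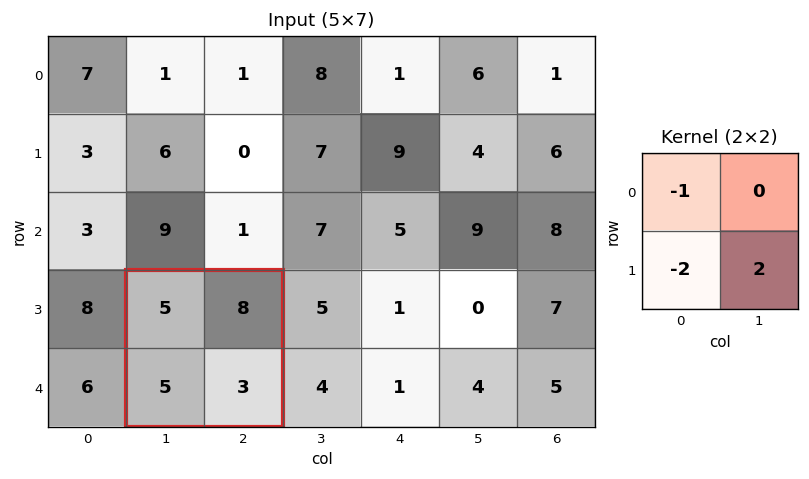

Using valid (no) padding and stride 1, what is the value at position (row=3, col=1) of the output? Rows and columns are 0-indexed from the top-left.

The receptive field on the input at this output position is [5 8 / 5 3]. Elementwise product with the kernel and sum: 5·-1 + 5·-2 + 3·2.

-9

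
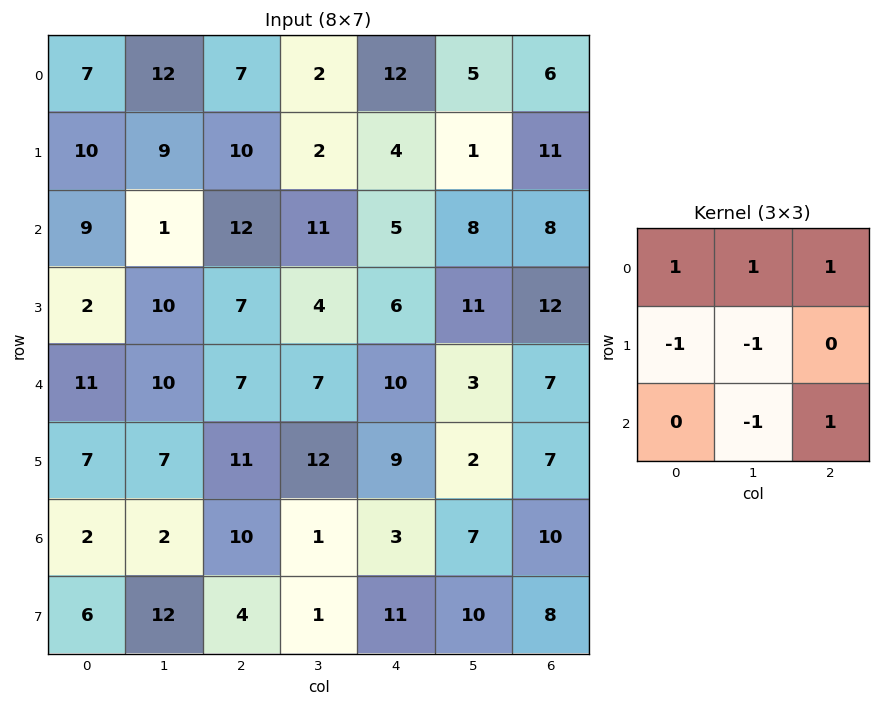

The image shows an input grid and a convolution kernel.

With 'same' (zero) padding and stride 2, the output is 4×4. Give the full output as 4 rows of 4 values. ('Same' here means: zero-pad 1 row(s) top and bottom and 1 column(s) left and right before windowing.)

Output[0,0]: The receptive field on the zero-padded input at this output position is [0 0 0 / 0 7 12 / 0 10 9]. Elementwise product with the kernel and sum: 0·1 + 0·1 + 0·1 + 0·-1 + 7·-1 + 10·-1 + 9·1.

-8 -27 -17 -22
18 5 -4 -16
1 5 -3 6
18 15 18 -16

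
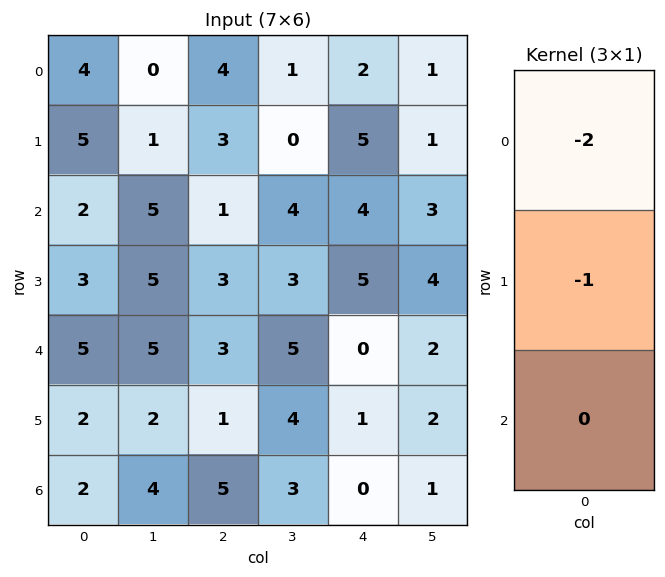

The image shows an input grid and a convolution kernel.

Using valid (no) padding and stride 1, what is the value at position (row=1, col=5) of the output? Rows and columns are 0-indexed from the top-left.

The receptive field on the input at this output position is [1 / 3 / 4]. Elementwise product with the kernel and sum: 1·-2 + 3·-1.

-5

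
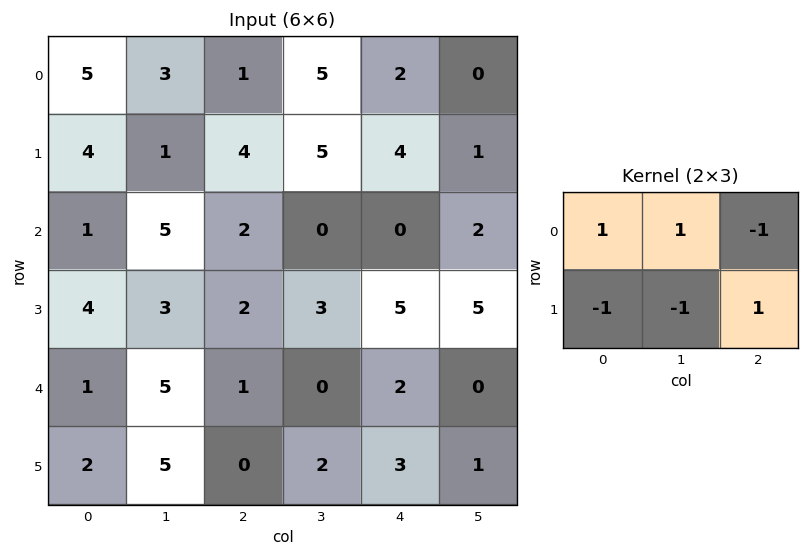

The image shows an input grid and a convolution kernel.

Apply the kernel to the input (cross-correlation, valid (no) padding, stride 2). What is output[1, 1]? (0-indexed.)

The receptive field on the input at this output position is [2 0 0 / 2 3 5]. Elementwise product with the kernel and sum: 2·1 + 0·1 + 0·-1 + 2·-1 + 3·-1 + 5·1.

2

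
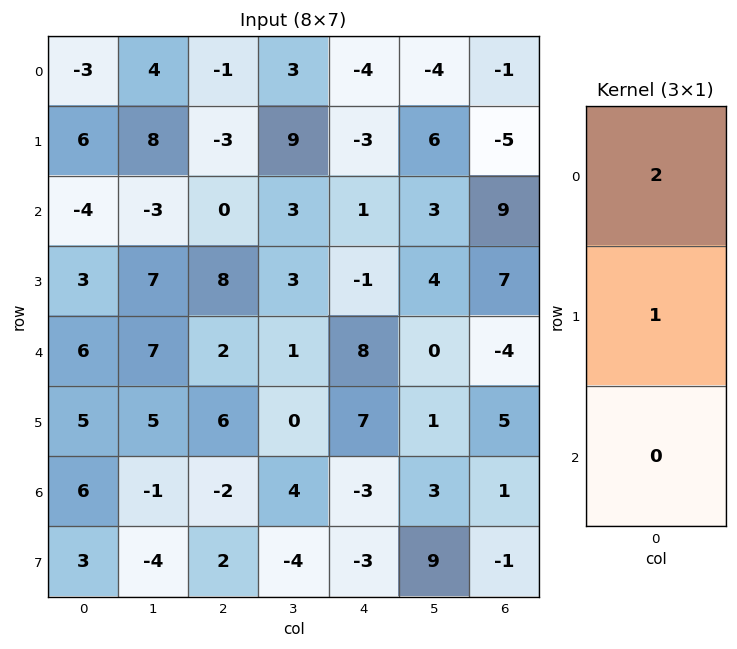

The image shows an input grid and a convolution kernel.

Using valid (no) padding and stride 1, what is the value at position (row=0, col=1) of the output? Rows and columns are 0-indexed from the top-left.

16

The receptive field on the input at this output position is [4 / 8 / -3]. Elementwise product with the kernel and sum: 4·2 + 8·1.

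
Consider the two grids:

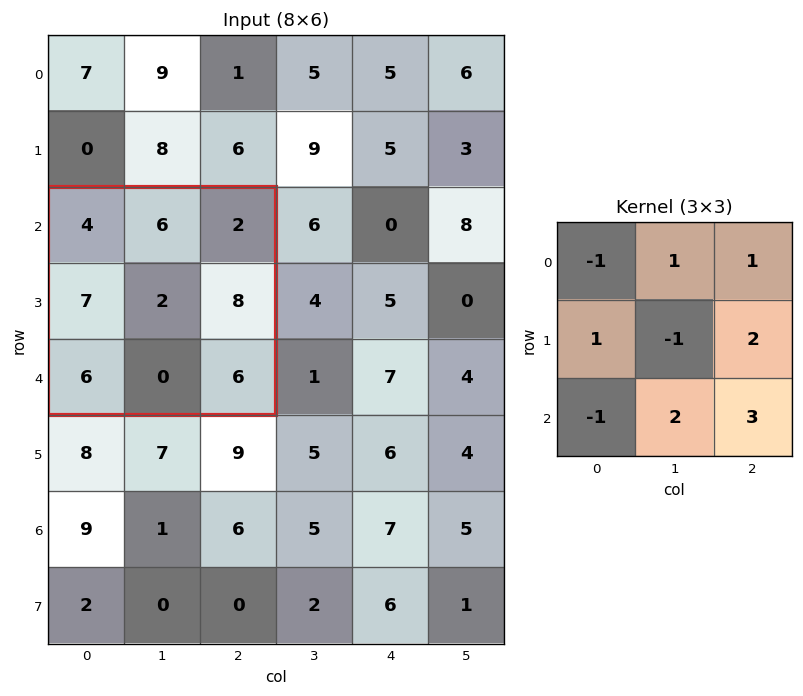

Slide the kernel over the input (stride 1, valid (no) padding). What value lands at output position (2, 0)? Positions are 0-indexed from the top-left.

The receptive field on the input at this output position is [4 6 2 / 7 2 8 / 6 0 6]. Elementwise product with the kernel and sum: 4·-1 + 6·1 + 2·1 + 7·1 + 2·-1 + 8·2 + 6·-1 + 0·2 + 6·3.

37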